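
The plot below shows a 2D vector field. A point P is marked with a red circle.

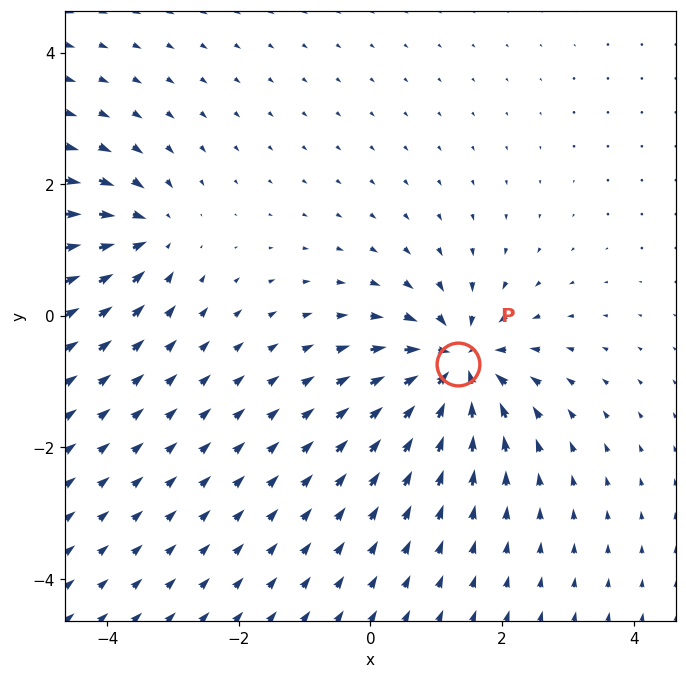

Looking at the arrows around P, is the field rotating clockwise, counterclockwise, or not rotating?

Near P at (1.3, -0.7) the arrows show no circulation. The curl there is ≈0.

not rotating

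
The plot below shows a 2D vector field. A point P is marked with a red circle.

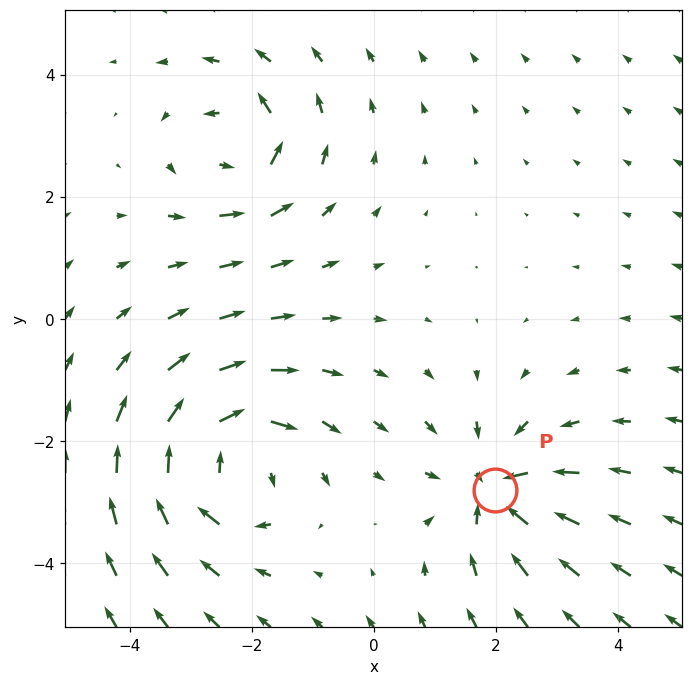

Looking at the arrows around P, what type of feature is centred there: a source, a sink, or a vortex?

At P (2.0, -2.8) the arrows converge inward. Divergence about -4, curl ≈0 — negative divergence with near-zero curl is a sink.

sink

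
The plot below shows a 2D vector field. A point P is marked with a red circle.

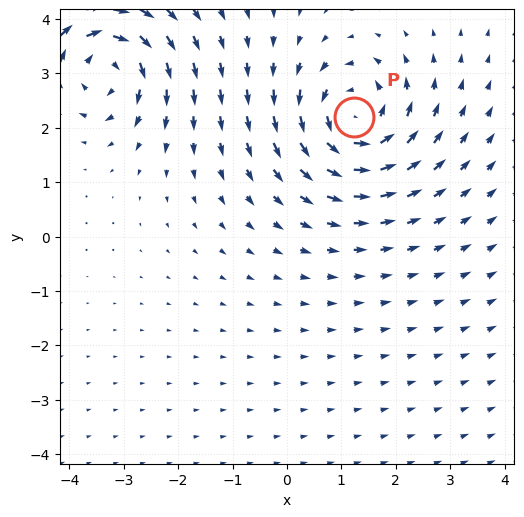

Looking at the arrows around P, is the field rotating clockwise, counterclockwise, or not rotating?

counterclockwise

Near P at (1.2, 2.2) the arrows circulate counterclockwise. The curl (z-component) there is about +4; positive curl means counterclockwise rotation.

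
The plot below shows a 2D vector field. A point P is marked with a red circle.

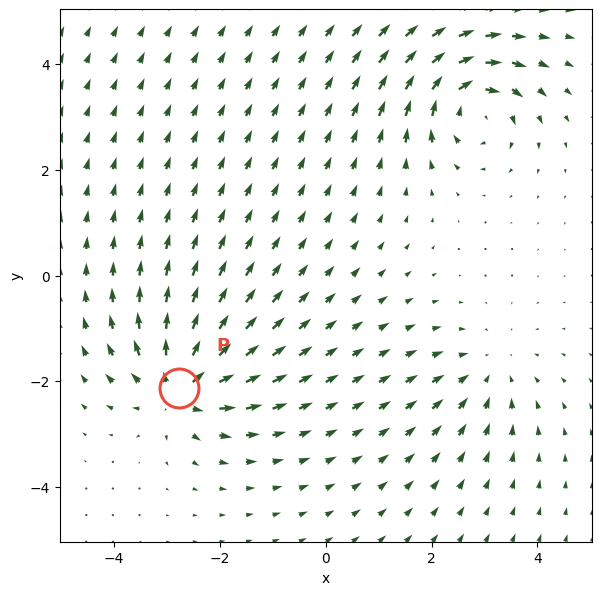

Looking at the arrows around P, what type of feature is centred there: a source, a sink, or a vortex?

source

At P (-2.8, -2.1) the arrows spread outward. Divergence about +5, curl ≈0 — positive divergence with near-zero curl is a source.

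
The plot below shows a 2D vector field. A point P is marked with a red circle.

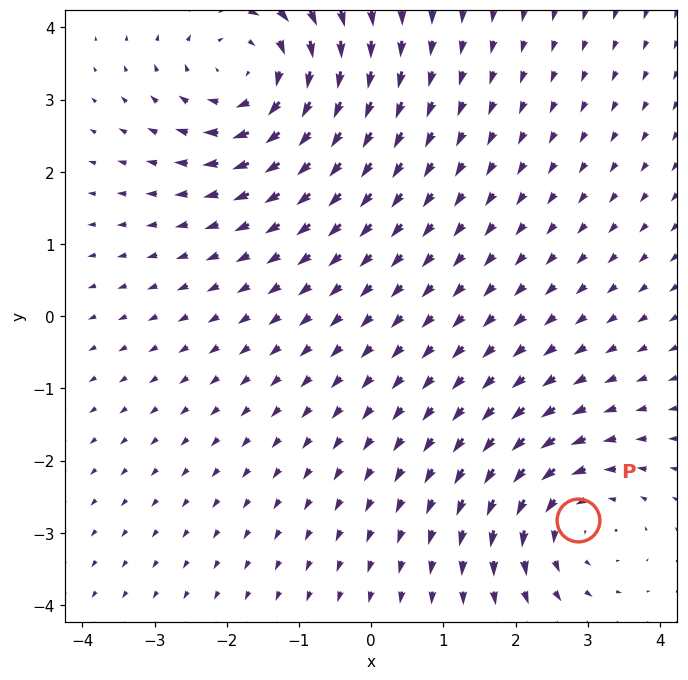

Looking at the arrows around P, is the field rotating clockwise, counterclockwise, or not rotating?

Near P at (2.9, -2.8) the arrows circulate counterclockwise. The curl (z-component) there is about +3; positive curl means counterclockwise rotation.

counterclockwise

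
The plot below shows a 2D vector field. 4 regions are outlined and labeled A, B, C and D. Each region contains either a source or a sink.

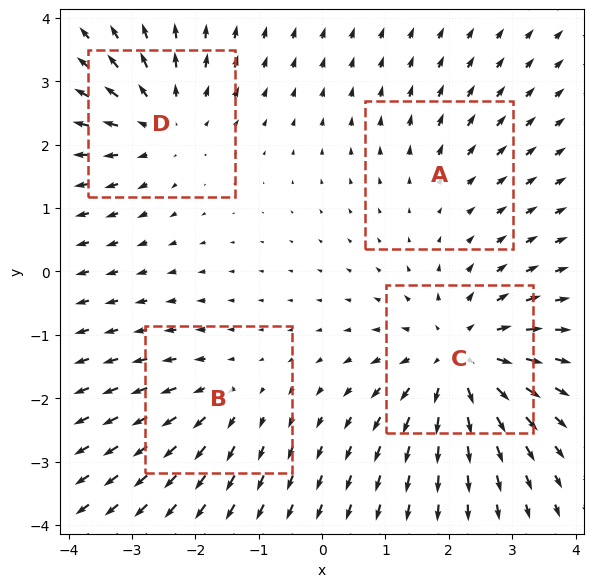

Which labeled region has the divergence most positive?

Divergence at each region's feature centre — A: about +2, B: about +3, C: about +6, D: about +4. Region C is most positive.

C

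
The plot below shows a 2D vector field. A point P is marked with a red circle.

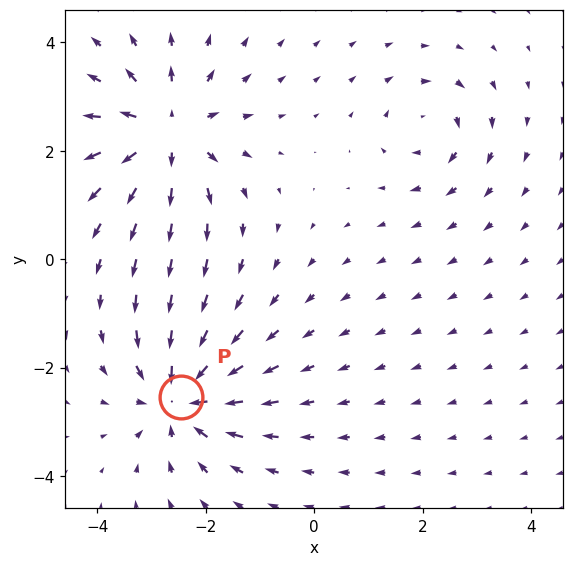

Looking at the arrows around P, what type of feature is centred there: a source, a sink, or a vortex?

sink

At P (-2.5, -2.5) the arrows converge inward. Divergence about -5, curl ≈0 — negative divergence with near-zero curl is a sink.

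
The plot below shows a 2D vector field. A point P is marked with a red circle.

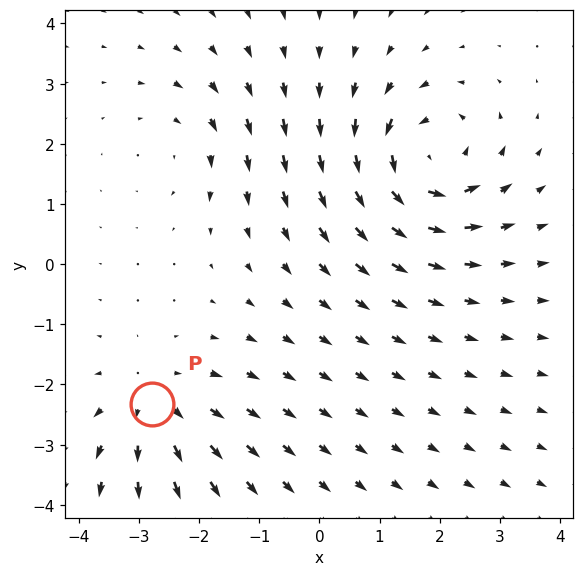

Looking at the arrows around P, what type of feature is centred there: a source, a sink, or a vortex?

source

At P (-2.8, -2.3) the arrows spread outward. Divergence about +3, curl ≈0 — positive divergence with near-zero curl is a source.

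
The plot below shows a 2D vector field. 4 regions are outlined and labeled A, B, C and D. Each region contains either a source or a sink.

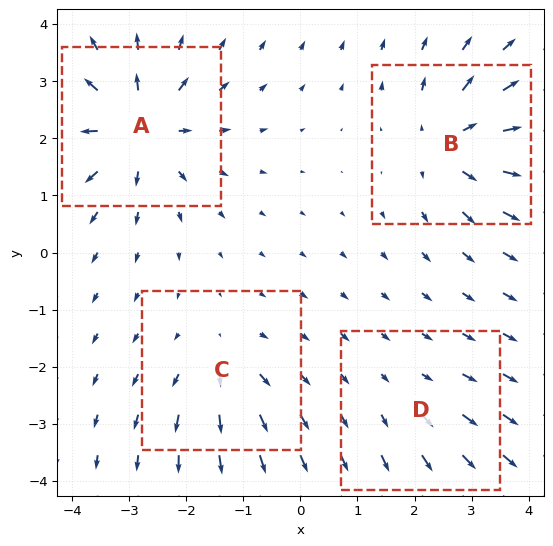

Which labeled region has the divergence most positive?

Divergence at each region's feature centre — A: about +8, B: about +6, C: about +4, D: about +2. Region A is most positive.

A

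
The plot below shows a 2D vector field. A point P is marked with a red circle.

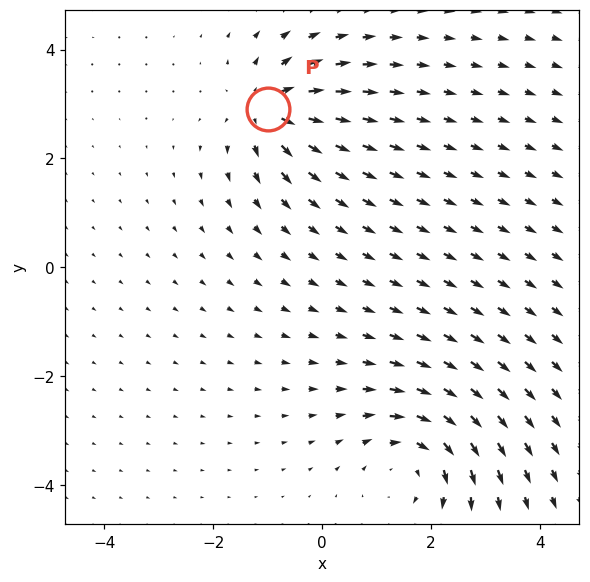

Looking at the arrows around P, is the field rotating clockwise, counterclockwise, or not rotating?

Near P at (-1.0, 2.9) the arrows show no circulation. The curl there is ≈0.

not rotating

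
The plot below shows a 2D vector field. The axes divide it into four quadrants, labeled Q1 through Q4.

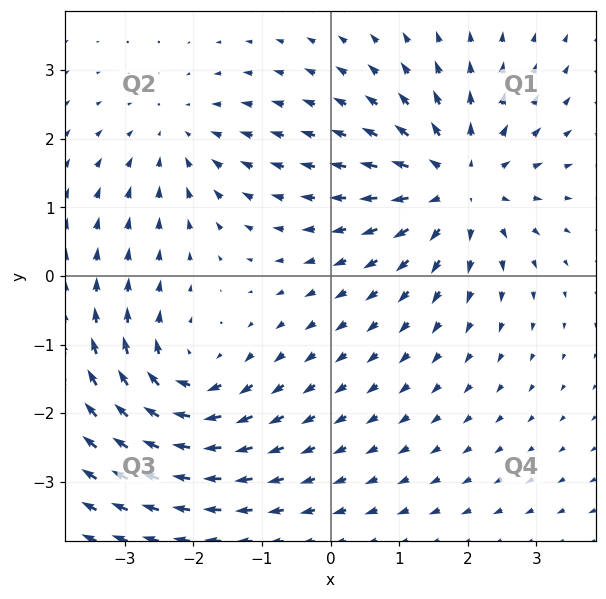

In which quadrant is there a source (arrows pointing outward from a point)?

Q1

The source sits at approximately (1.9, 1.3), which lies in quadrant Q1. The divergence there is about +5, positive as expected for a source.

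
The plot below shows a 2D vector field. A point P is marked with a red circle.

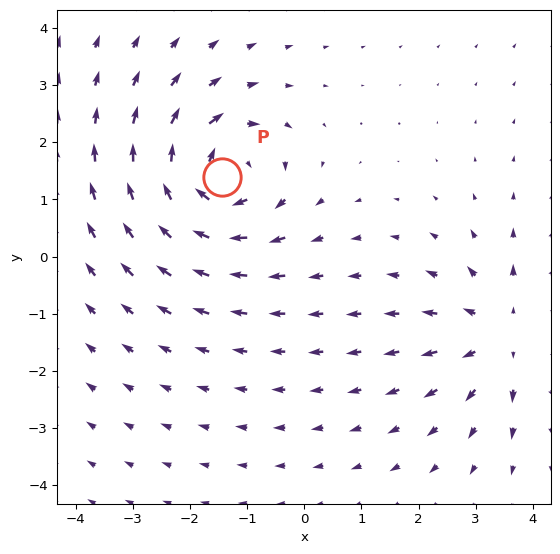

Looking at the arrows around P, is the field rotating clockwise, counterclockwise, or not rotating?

clockwise

Near P at (-1.4, 1.4) the arrows circulate clockwise. The curl (z-component) there is about -5; negative curl means clockwise rotation.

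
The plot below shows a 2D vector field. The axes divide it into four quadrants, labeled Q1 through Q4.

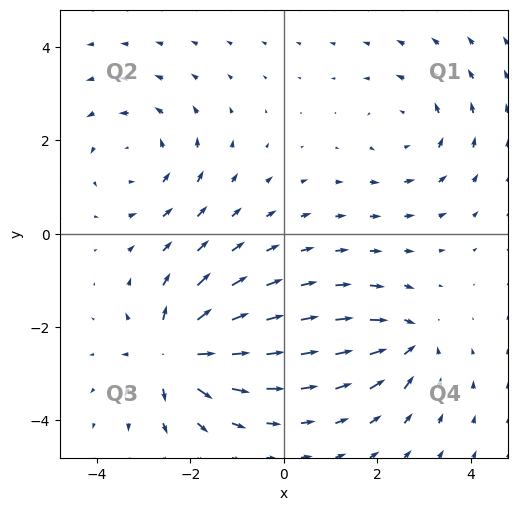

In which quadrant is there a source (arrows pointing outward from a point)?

Q3

The source sits at approximately (-2.3, -2.6), which lies in quadrant Q3. The divergence there is about +7, positive as expected for a source.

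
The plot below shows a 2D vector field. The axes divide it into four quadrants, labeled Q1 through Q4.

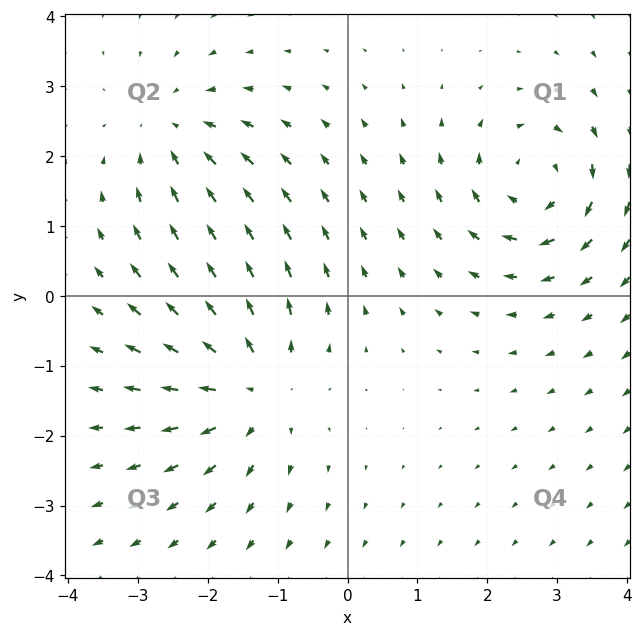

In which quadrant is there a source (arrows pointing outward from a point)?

The source sits at approximately (-1.4, -1.3), which lies in quadrant Q3. The divergence there is about +5, positive as expected for a source.

Q3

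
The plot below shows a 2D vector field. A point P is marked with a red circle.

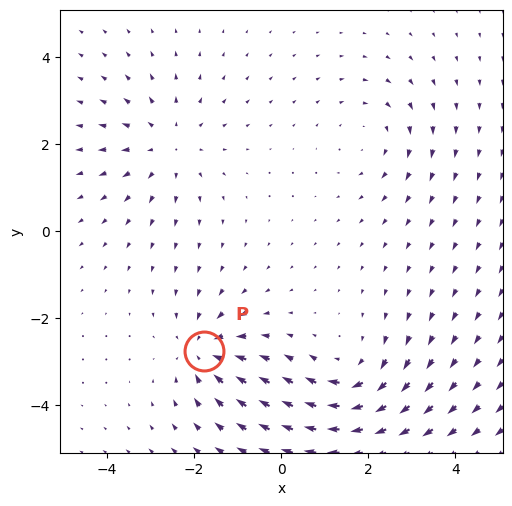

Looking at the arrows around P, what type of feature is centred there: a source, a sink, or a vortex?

At P (-1.8, -2.8) the arrows converge inward. Divergence about -4, curl ≈0 — negative divergence with near-zero curl is a sink.

sink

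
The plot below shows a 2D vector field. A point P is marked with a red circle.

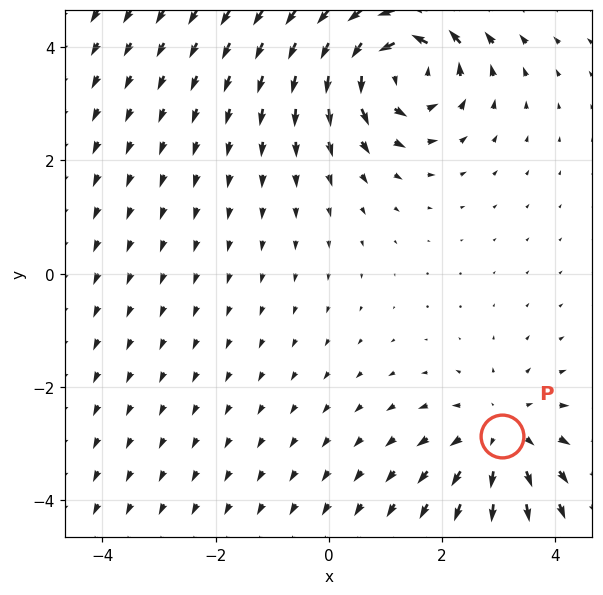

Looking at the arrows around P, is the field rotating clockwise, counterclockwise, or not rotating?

not rotating

Near P at (3.1, -2.9) the arrows show no circulation. The curl there is ≈0.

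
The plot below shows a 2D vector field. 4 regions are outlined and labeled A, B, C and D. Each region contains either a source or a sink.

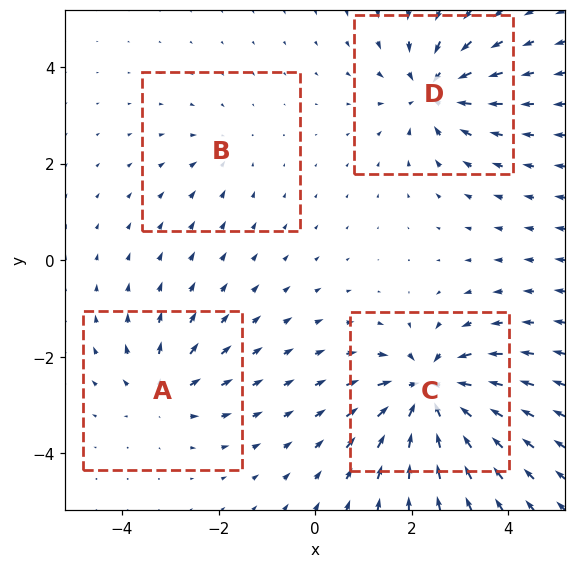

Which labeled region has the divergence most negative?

Divergence at each region's feature centre — A: about +4, B: about -2, C: about -8, D: about -5. Region C is most negative.

C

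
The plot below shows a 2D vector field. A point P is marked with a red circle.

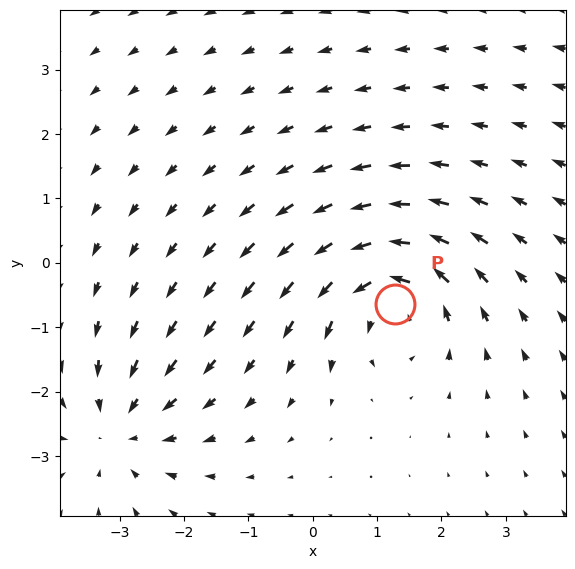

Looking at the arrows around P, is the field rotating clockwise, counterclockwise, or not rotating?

Near P at (1.3, -0.6) the arrows circulate counterclockwise. The curl (z-component) there is about +6; positive curl means counterclockwise rotation.

counterclockwise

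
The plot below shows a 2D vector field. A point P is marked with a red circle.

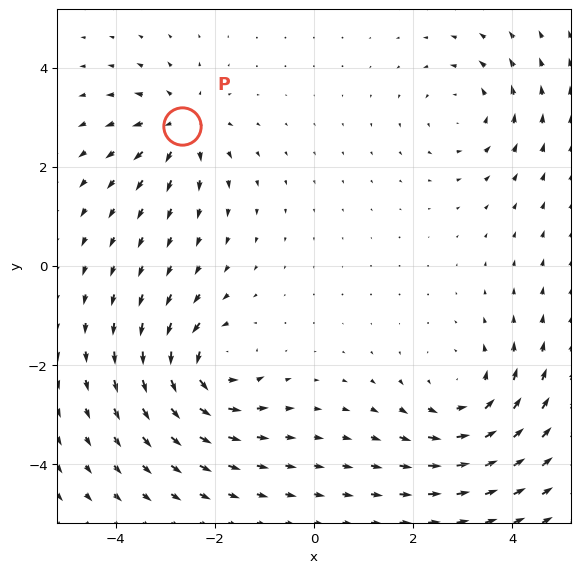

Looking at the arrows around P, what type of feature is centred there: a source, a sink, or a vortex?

source

At P (-2.7, 2.8) the arrows spread outward. Divergence about +5, curl ≈0 — positive divergence with near-zero curl is a source.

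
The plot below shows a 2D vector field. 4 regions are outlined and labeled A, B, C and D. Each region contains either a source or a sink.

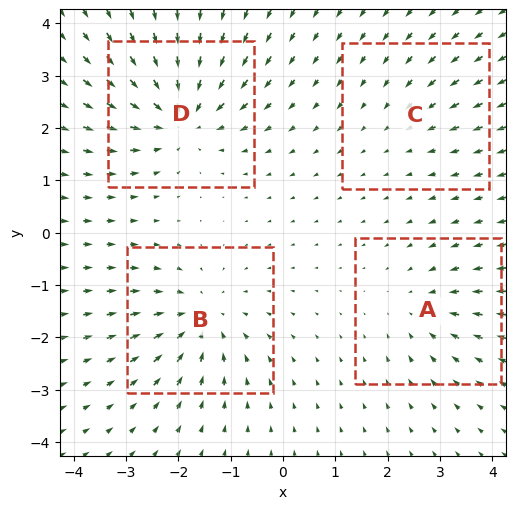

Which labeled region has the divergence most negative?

D

Divergence at each region's feature centre — A: about -4, B: about -5, C: about -2, D: about -7. Region D is most negative.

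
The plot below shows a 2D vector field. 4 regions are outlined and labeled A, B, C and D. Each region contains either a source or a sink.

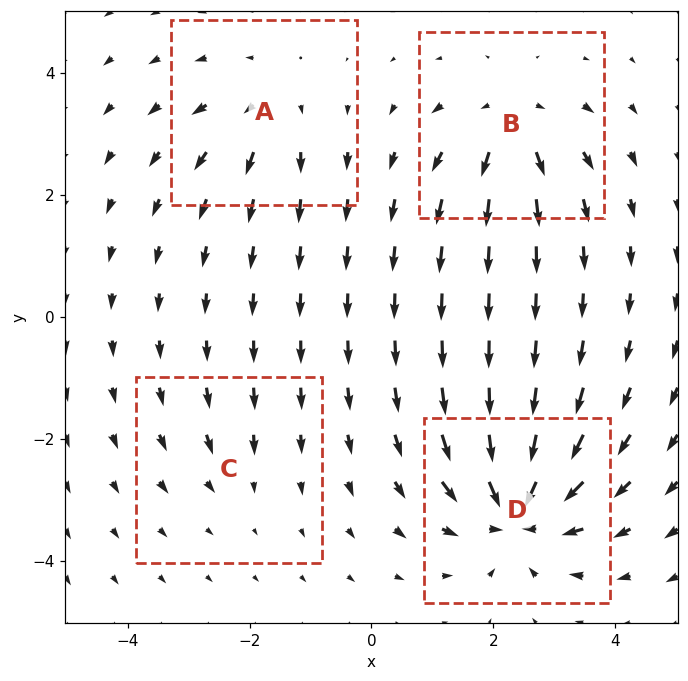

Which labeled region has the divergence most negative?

D

Divergence at each region's feature centre — A: about +4, B: about +6, C: about -3, D: about -9. Region D is most negative.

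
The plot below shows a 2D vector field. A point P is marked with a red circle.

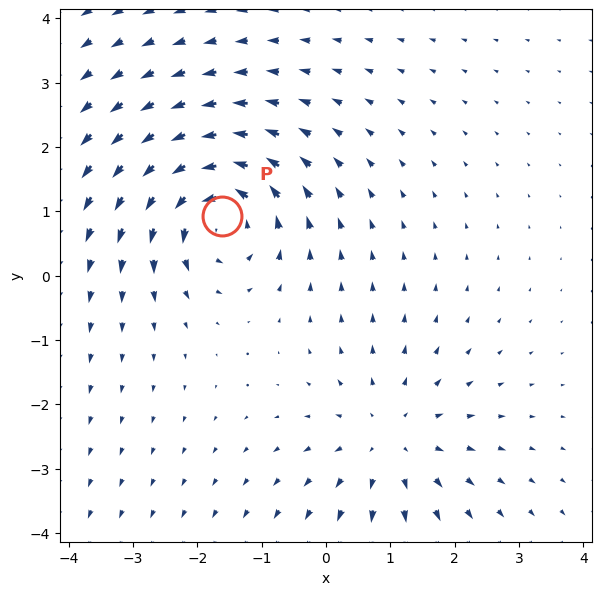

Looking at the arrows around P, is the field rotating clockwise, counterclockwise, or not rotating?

counterclockwise

Near P at (-1.6, 0.9) the arrows circulate counterclockwise. The curl (z-component) there is about +4; positive curl means counterclockwise rotation.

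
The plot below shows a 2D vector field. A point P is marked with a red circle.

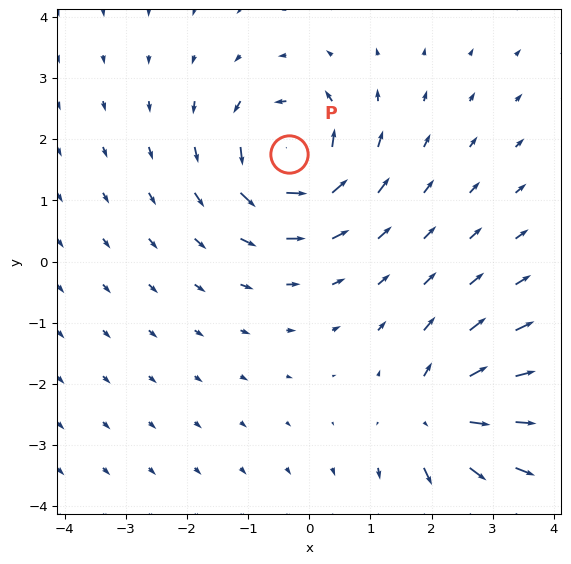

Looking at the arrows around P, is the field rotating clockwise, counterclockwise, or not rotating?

Near P at (-0.3, 1.8) the arrows circulate counterclockwise. The curl (z-component) there is about +5; positive curl means counterclockwise rotation.

counterclockwise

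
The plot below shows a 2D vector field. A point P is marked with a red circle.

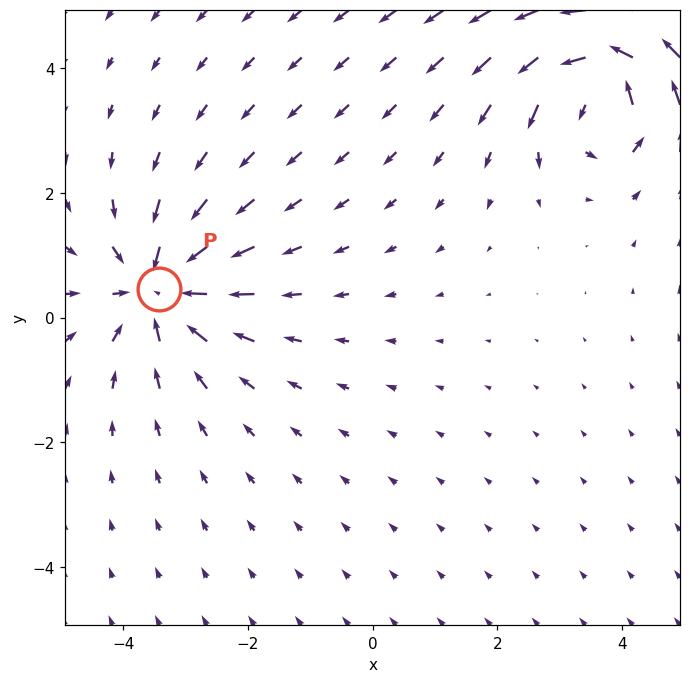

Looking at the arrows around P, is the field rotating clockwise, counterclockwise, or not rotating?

not rotating

Near P at (-3.4, 0.5) the arrows show no circulation. The curl there is ≈0.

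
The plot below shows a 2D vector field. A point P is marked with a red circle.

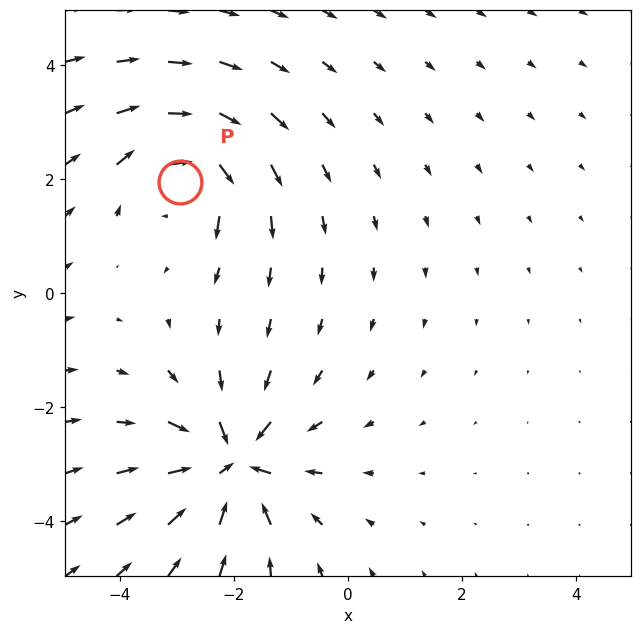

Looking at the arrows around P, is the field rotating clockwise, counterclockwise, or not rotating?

Near P at (-2.9, 1.9) the arrows circulate clockwise. The curl (z-component) there is about -5; negative curl means clockwise rotation.

clockwise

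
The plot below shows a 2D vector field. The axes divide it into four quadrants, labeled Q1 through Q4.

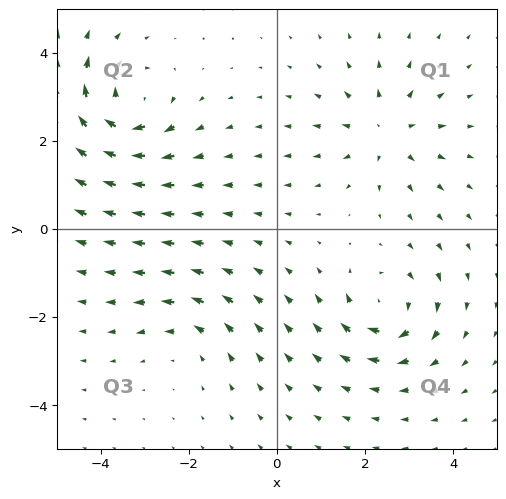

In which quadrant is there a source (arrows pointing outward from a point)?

The source sits at approximately (2.5, 2.2), which lies in quadrant Q1. The divergence there is about +4, positive as expected for a source.

Q1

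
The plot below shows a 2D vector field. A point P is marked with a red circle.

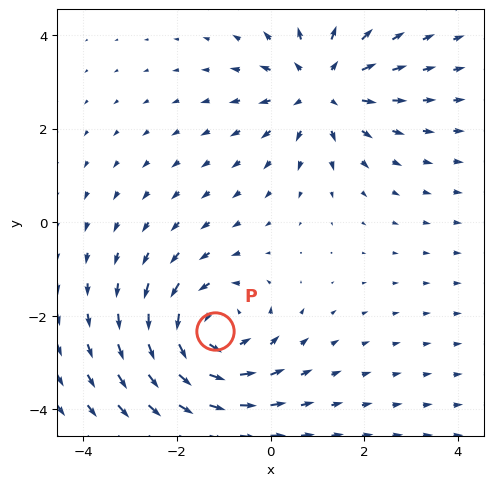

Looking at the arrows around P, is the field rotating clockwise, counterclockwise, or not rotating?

Near P at (-1.2, -2.3) the arrows circulate counterclockwise. The curl (z-component) there is about +4; positive curl means counterclockwise rotation.

counterclockwise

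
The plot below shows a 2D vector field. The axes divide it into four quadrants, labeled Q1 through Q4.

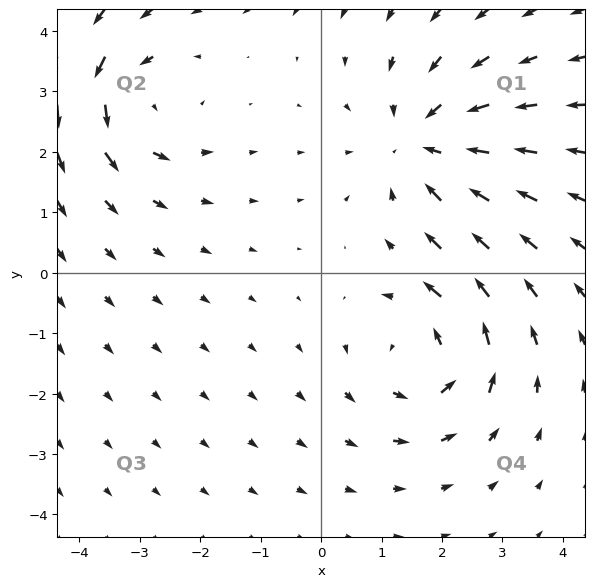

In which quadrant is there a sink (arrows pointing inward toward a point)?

Q1

The sink sits at approximately (1.7, 2.1), which lies in quadrant Q1. The divergence there is about -4, negative as expected for a sink.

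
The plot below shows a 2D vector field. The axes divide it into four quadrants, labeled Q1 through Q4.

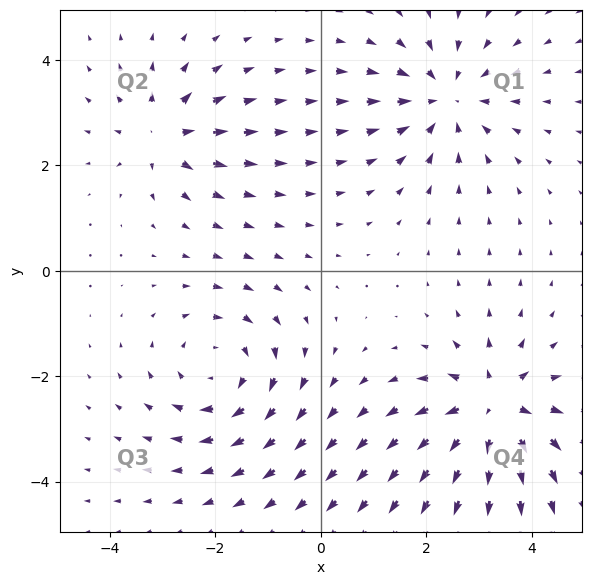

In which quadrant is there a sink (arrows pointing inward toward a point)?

Q1

The sink sits at approximately (2.4, 3.3), which lies in quadrant Q1. The divergence there is about -4, negative as expected for a sink.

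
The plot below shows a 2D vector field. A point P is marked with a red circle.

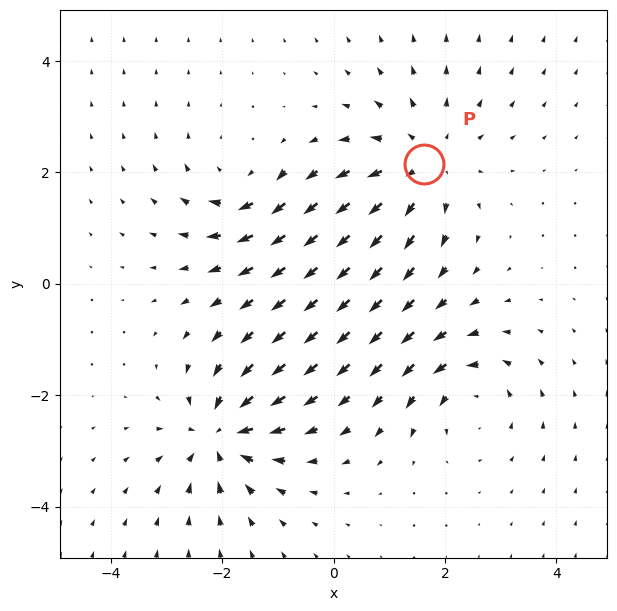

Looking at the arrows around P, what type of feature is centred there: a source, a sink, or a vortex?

At P (1.6, 2.2) the arrows spread outward. Divergence about +4, curl ≈0 — positive divergence with near-zero curl is a source.

source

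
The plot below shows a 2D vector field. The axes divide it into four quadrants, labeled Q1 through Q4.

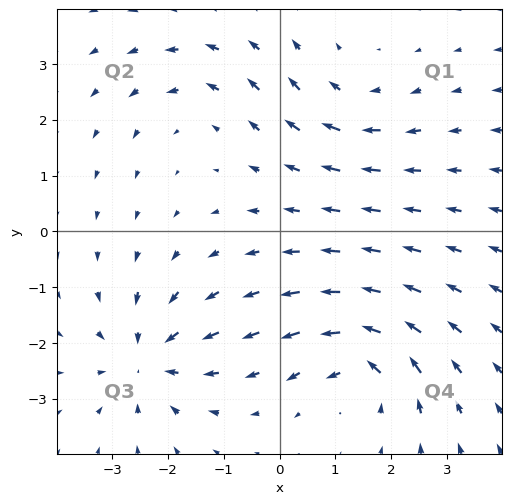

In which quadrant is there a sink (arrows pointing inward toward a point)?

Q3

The sink sits at approximately (-2.4, -2.3), which lies in quadrant Q3. The divergence there is about -6, negative as expected for a sink.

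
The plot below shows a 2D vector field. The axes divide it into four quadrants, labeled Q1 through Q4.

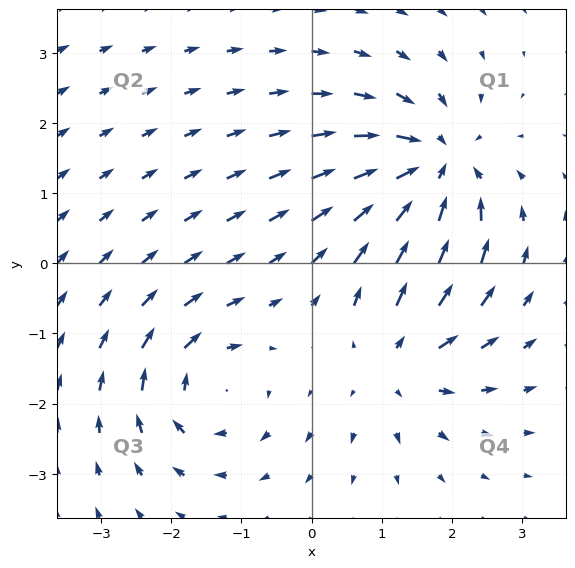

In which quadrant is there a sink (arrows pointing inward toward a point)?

The sink sits at approximately (1.7, 1.4), which lies in quadrant Q1. The divergence there is about -5, negative as expected for a sink.

Q1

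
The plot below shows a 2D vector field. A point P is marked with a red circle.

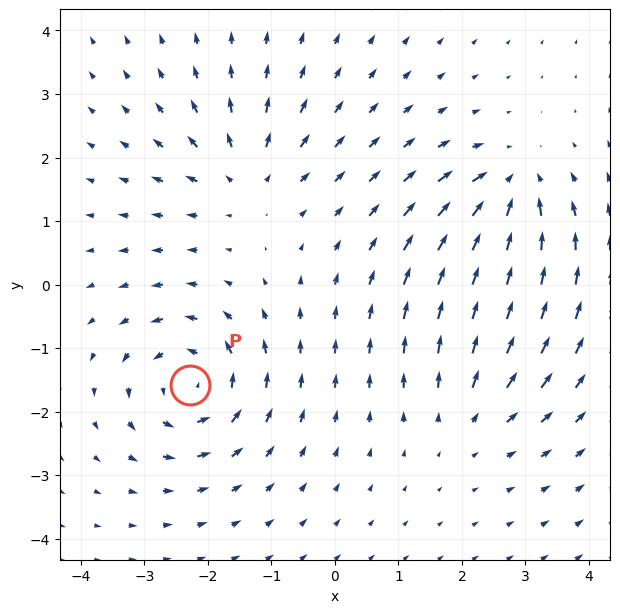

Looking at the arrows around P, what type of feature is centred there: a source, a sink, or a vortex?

vortex

At P (-2.3, -1.6) the arrows circulate counterclockwise. Divergence ≈0, curl about +6 — near-zero divergence with nonzero curl is a vortex.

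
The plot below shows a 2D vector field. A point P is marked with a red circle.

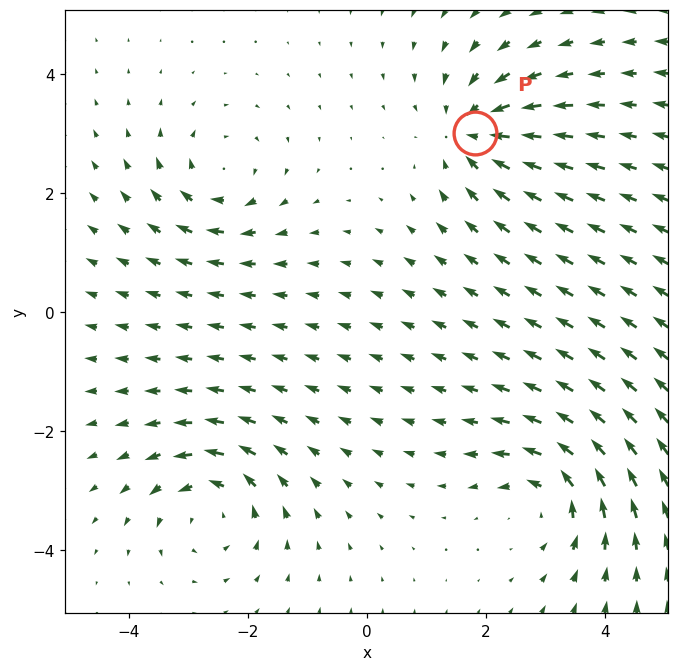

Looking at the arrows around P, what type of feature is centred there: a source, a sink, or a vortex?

sink

At P (1.8, 3.0) the arrows converge inward. Divergence about -5, curl ≈0 — negative divergence with near-zero curl is a sink.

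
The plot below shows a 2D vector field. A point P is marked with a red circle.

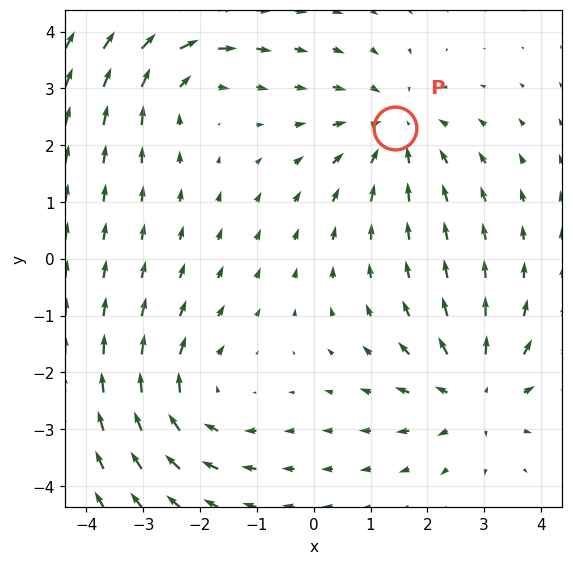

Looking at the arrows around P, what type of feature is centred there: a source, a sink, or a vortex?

sink

At P (1.4, 2.3) the arrows converge inward. Divergence about -3, curl ≈0 — negative divergence with near-zero curl is a sink.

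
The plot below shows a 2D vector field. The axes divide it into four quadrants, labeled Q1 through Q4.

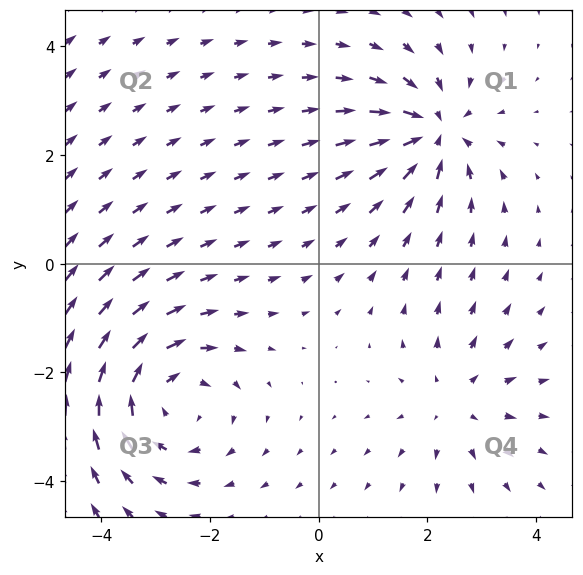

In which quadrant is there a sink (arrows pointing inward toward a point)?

The sink sits at approximately (2.1, 2.4), which lies in quadrant Q1. The divergence there is about -4, negative as expected for a sink.

Q1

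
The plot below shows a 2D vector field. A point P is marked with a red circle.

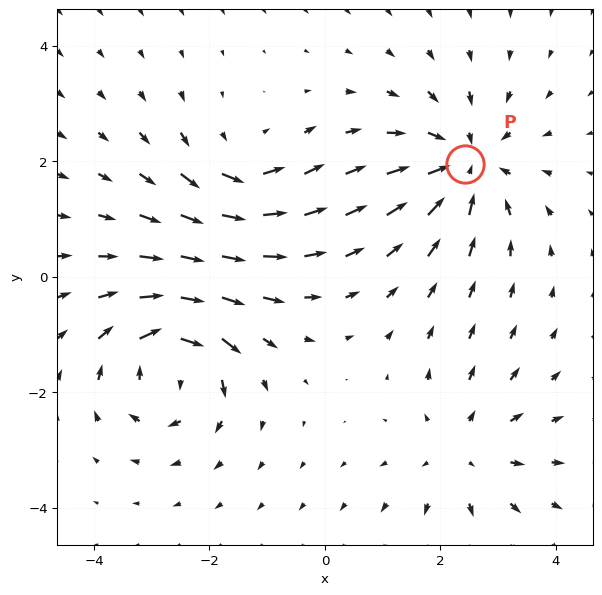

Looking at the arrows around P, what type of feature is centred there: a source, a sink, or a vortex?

sink

At P (2.4, 1.9) the arrows converge inward. Divergence about -5, curl ≈0 — negative divergence with near-zero curl is a sink.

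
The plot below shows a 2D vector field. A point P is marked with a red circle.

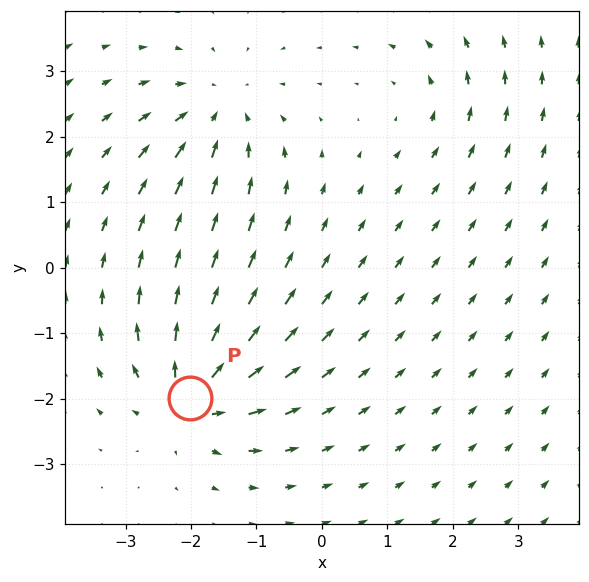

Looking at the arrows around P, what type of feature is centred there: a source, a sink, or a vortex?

source

At P (-2.0, -2.0) the arrows spread outward. Divergence about +6, curl ≈0 — positive divergence with near-zero curl is a source.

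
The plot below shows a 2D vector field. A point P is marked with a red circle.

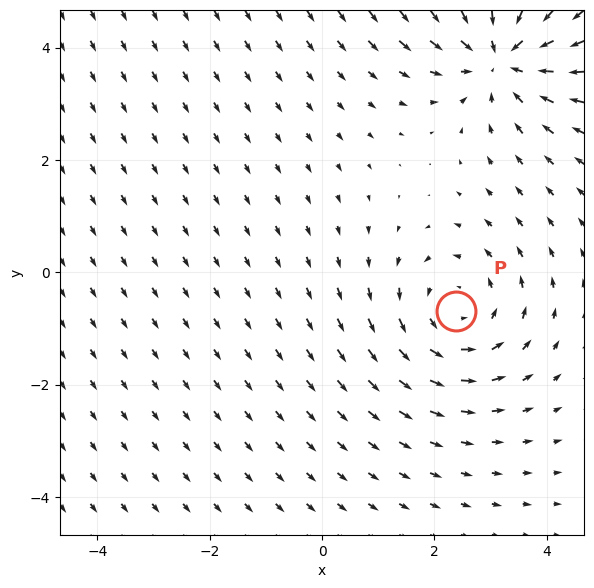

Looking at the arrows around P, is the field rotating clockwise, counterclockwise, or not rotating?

Near P at (2.4, -0.7) the arrows circulate counterclockwise. The curl (z-component) there is about +3; positive curl means counterclockwise rotation.

counterclockwise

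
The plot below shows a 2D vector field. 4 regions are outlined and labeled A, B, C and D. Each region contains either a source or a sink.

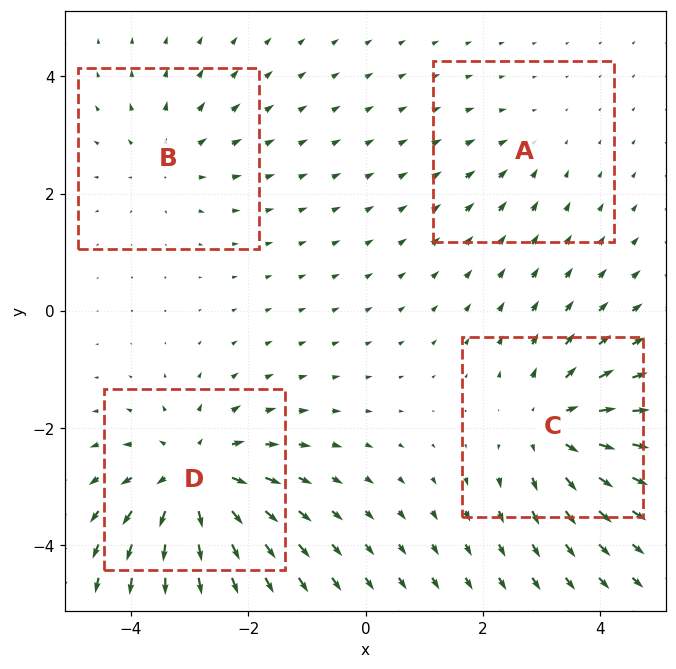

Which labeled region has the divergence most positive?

D

Divergence at each region's feature centre — A: about -2, B: about +3, C: about +5, D: about +6. Region D is most positive.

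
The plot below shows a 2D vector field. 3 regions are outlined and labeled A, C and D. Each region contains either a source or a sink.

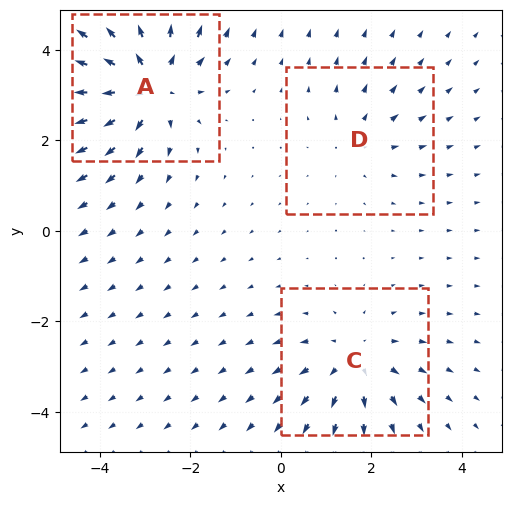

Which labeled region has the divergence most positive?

A

Divergence at each region's feature centre — A: about +4, C: about +3, D: about +2. Region A is most positive.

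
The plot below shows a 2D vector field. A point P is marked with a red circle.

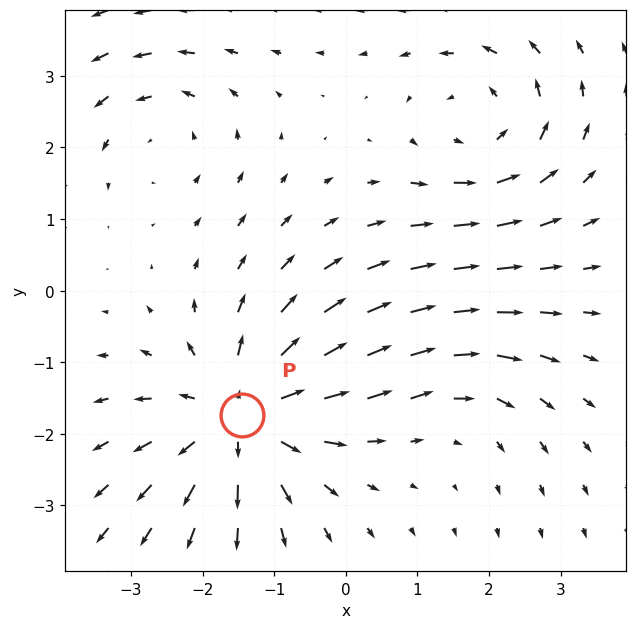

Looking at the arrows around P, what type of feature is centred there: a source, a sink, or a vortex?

source

At P (-1.5, -1.7) the arrows spread outward. Divergence about +5, curl ≈0 — positive divergence with near-zero curl is a source.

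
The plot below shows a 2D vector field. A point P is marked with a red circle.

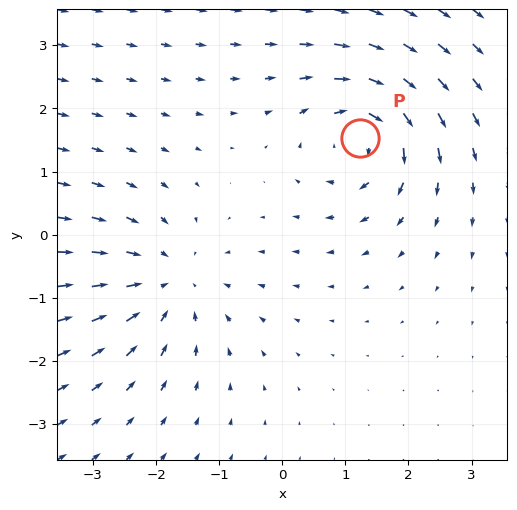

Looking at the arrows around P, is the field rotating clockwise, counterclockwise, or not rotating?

clockwise

Near P at (1.2, 1.5) the arrows circulate clockwise. The curl (z-component) there is about -5; negative curl means clockwise rotation.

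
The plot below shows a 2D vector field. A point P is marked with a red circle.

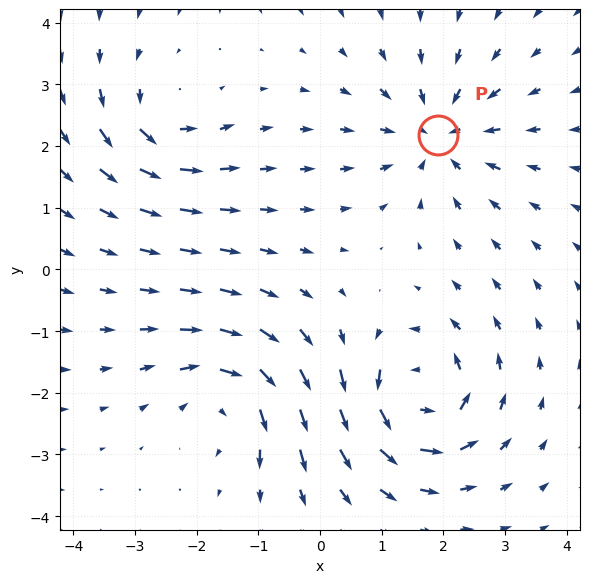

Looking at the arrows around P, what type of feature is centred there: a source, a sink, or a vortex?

sink

At P (1.9, 2.2) the arrows converge inward. Divergence about -4, curl ≈0 — negative divergence with near-zero curl is a sink.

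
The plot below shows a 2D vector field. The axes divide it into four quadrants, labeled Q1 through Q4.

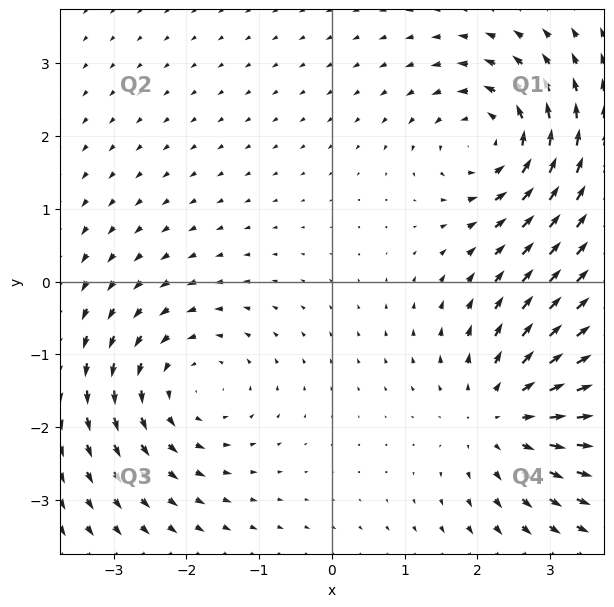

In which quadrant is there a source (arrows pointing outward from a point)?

The source sits at approximately (2.4, -1.8), which lies in quadrant Q4. The divergence there is about +3, positive as expected for a source.

Q4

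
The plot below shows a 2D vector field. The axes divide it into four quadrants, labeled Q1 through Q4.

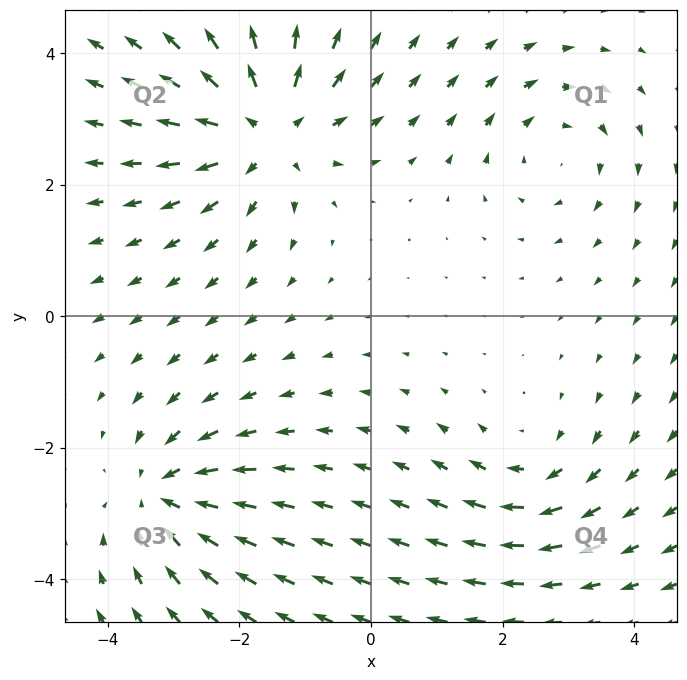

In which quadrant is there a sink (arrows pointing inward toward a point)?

The sink sits at approximately (-3.1, -2.7), which lies in quadrant Q3. The divergence there is about -4, negative as expected for a sink.

Q3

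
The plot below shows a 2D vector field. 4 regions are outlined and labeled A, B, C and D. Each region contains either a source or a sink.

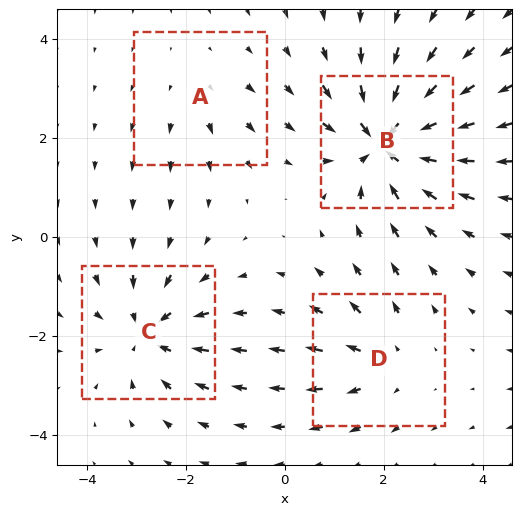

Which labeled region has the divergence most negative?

Divergence at each region's feature centre — A: about +2, B: about -7, C: about -5, D: about +3. Region B is most negative.

B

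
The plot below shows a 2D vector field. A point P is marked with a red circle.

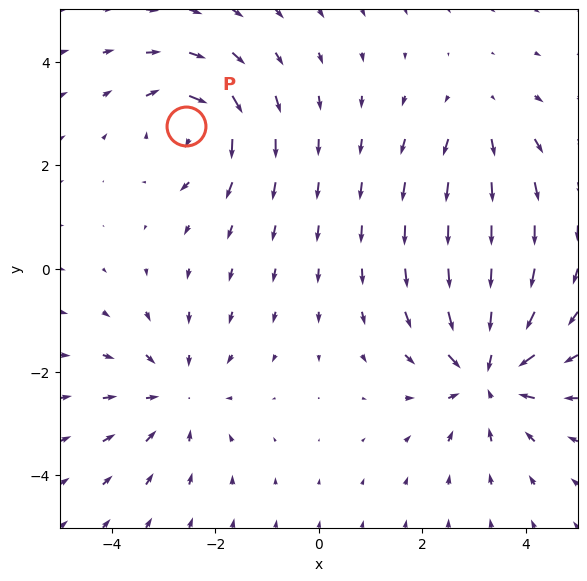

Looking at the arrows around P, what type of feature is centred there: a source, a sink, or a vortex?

At P (-2.6, 2.8) the arrows circulate clockwise. Divergence ≈0, curl about -5 — near-zero divergence with nonzero curl is a vortex.

vortex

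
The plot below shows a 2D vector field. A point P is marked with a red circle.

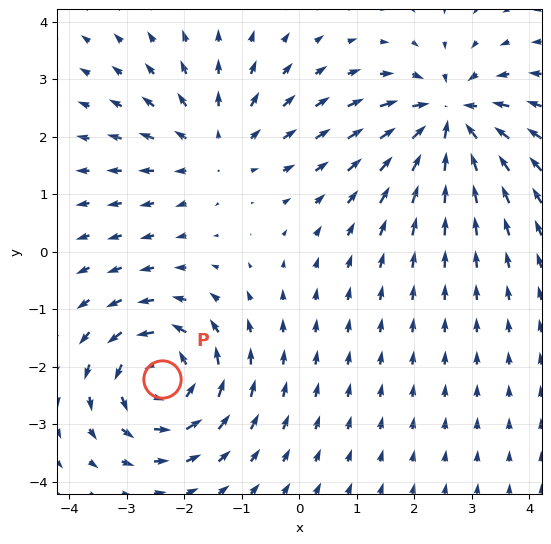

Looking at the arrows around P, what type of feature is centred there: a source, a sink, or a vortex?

At P (-2.4, -2.2) the arrows circulate counterclockwise. Divergence ≈0, curl about +6 — near-zero divergence with nonzero curl is a vortex.

vortex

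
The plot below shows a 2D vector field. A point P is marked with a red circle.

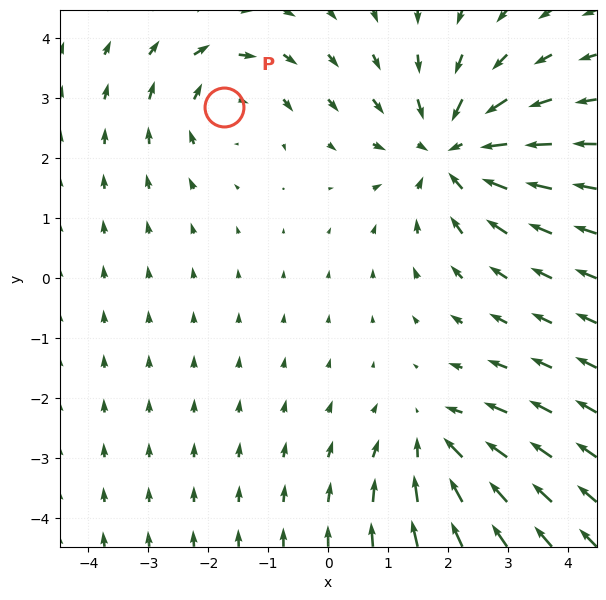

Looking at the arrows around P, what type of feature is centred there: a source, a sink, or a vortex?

vortex

At P (-1.7, 2.9) the arrows circulate clockwise. Divergence ≈0, curl about -3 — near-zero divergence with nonzero curl is a vortex.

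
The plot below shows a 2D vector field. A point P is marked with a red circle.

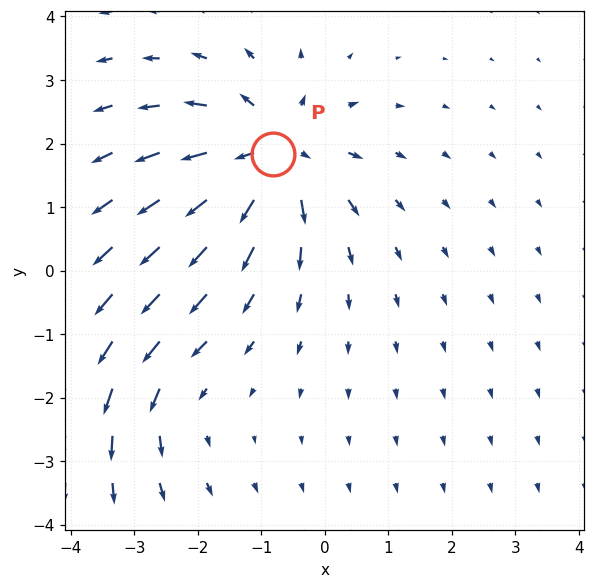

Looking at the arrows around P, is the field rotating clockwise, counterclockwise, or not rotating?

Near P at (-0.8, 1.8) the arrows show no circulation. The curl there is ≈0.

not rotating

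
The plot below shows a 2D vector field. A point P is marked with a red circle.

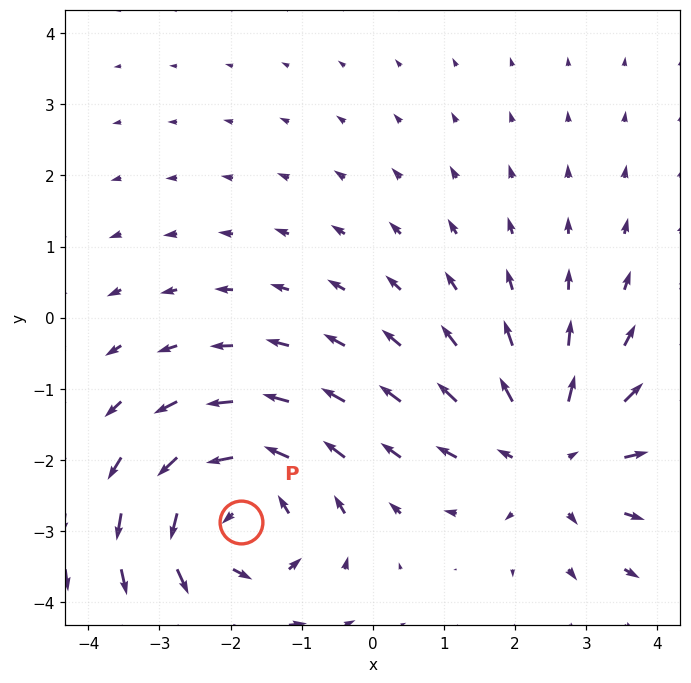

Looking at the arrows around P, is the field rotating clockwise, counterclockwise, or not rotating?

counterclockwise

Near P at (-1.8, -2.9) the arrows circulate counterclockwise. The curl (z-component) there is about +4; positive curl means counterclockwise rotation.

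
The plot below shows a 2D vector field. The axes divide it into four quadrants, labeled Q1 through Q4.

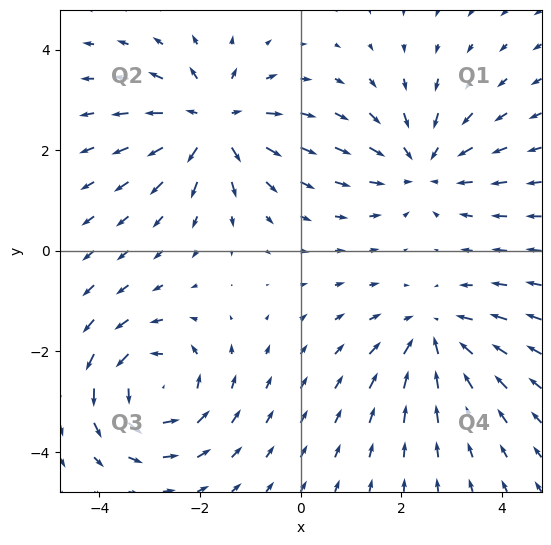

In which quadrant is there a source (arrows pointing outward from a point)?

The source sits at approximately (-1.7, 2.5), which lies in quadrant Q2. The divergence there is about +5, positive as expected for a source.

Q2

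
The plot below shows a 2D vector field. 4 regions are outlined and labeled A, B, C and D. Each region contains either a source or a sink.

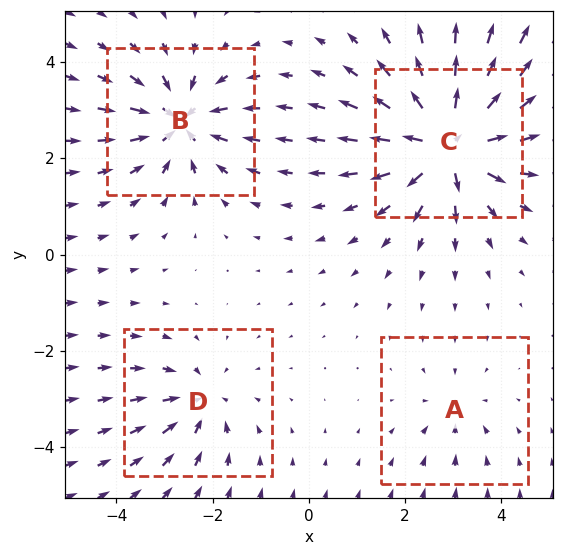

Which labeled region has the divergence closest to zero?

A

Divergence at each region's feature centre — A: about -2, B: about -6, C: about +8, D: about -4. Region A is closest to zero.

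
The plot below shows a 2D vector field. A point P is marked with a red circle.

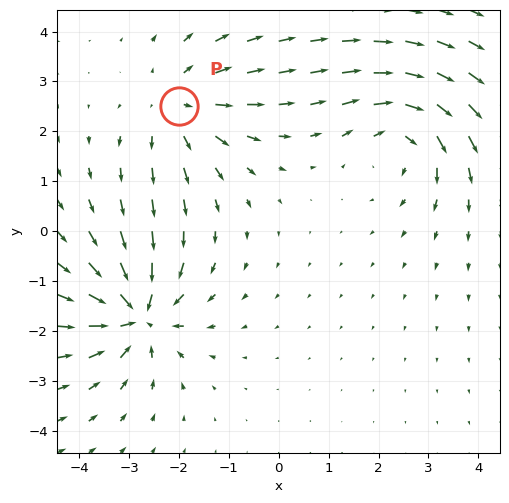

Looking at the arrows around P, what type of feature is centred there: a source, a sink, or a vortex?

At P (-2.0, 2.5) the arrows spread outward. Divergence about +3, curl ≈0 — positive divergence with near-zero curl is a source.

source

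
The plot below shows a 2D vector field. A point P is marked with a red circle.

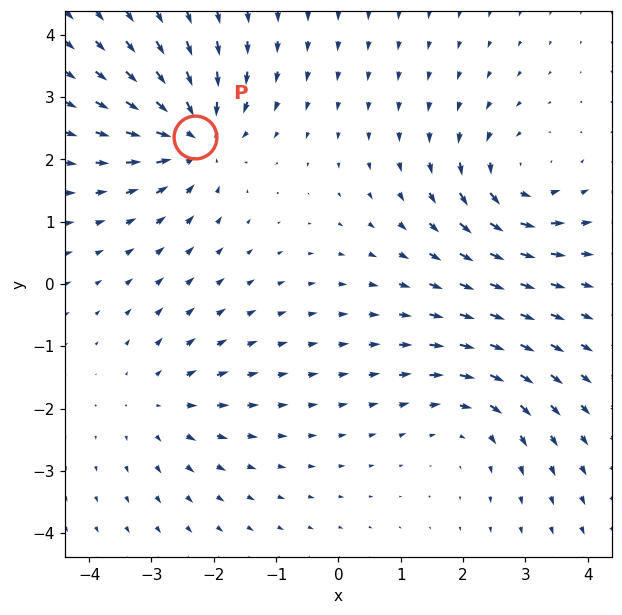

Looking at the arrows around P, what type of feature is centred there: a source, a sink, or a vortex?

sink

At P (-2.3, 2.4) the arrows converge inward. Divergence about -6, curl ≈0 — negative divergence with near-zero curl is a sink.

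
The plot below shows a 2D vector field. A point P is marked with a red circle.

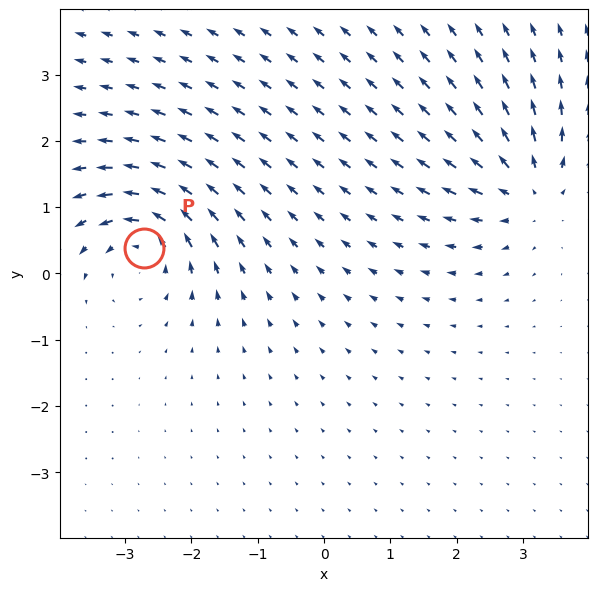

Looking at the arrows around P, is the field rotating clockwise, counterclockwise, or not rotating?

counterclockwise

Near P at (-2.7, 0.4) the arrows circulate counterclockwise. The curl (z-component) there is about +5; positive curl means counterclockwise rotation.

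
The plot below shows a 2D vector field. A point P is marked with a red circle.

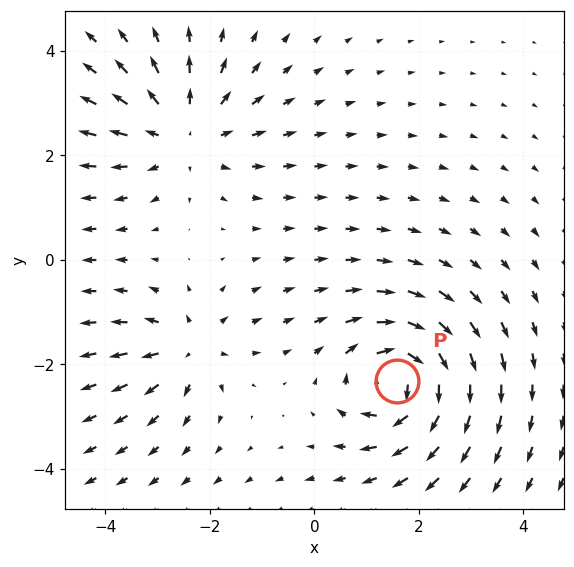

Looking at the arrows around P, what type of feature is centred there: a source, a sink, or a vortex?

vortex

At P (1.6, -2.3) the arrows circulate clockwise. Divergence ≈0, curl about -7 — near-zero divergence with nonzero curl is a vortex.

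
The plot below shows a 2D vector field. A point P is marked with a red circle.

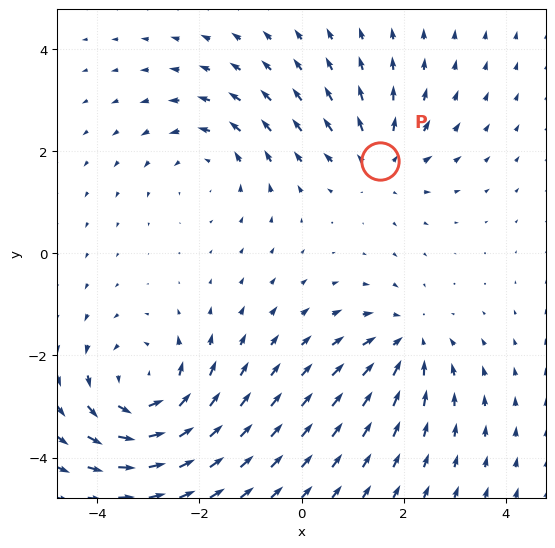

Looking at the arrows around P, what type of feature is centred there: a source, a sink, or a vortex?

At P (1.5, 1.8) the arrows spread outward. Divergence about +3, curl ≈0 — positive divergence with near-zero curl is a source.

source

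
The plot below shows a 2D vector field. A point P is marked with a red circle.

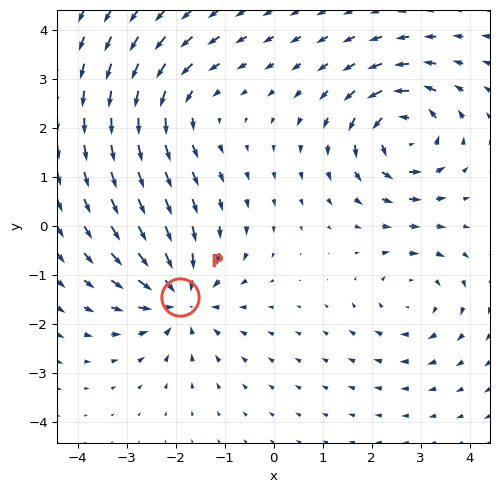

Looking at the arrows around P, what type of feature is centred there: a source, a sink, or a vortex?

sink

At P (-1.9, -1.4) the arrows converge inward. Divergence about -6, curl ≈0 — negative divergence with near-zero curl is a sink.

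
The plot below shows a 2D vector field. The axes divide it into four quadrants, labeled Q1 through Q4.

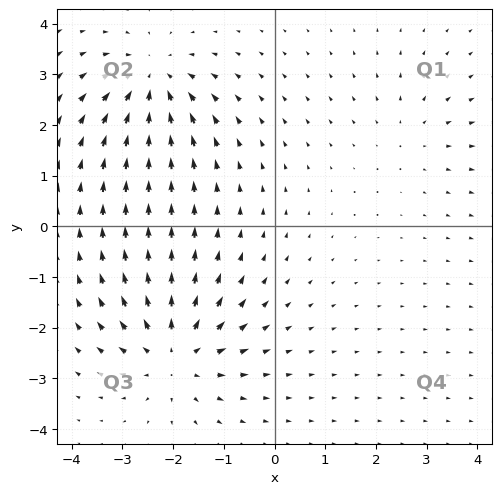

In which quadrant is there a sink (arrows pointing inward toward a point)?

Q2

The sink sits at approximately (-2.4, 2.9), which lies in quadrant Q2. The divergence there is about -5, negative as expected for a sink.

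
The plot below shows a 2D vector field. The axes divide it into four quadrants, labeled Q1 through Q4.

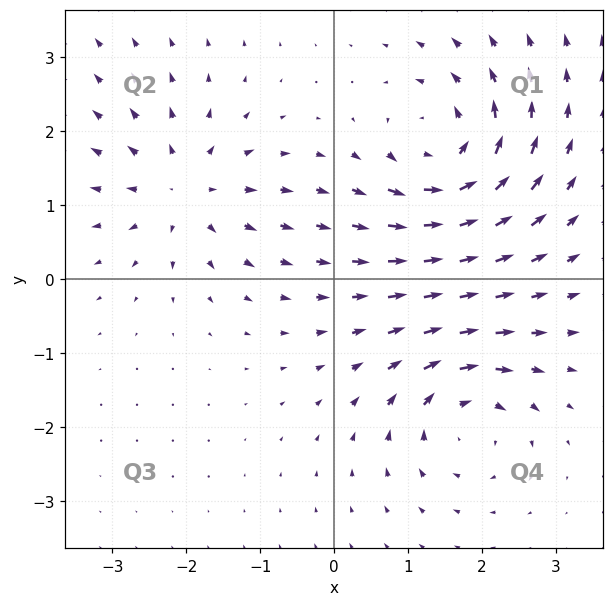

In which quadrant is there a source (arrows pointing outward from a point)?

The source sits at approximately (-2.0, 1.2), which lies in quadrant Q2. The divergence there is about +4, positive as expected for a source.

Q2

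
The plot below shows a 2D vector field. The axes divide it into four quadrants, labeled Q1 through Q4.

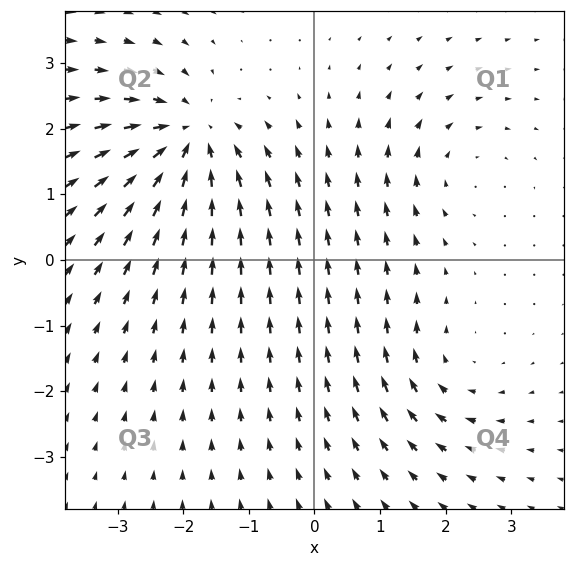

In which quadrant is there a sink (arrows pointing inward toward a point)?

Q2

The sink sits at approximately (-1.9, 1.8), which lies in quadrant Q2. The divergence there is about -5, negative as expected for a sink.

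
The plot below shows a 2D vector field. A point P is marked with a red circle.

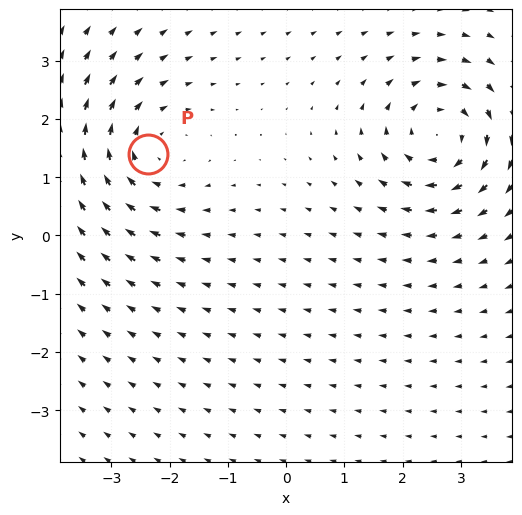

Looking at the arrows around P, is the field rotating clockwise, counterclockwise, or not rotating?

clockwise

Near P at (-2.4, 1.4) the arrows circulate clockwise. The curl (z-component) there is about -4; negative curl means clockwise rotation.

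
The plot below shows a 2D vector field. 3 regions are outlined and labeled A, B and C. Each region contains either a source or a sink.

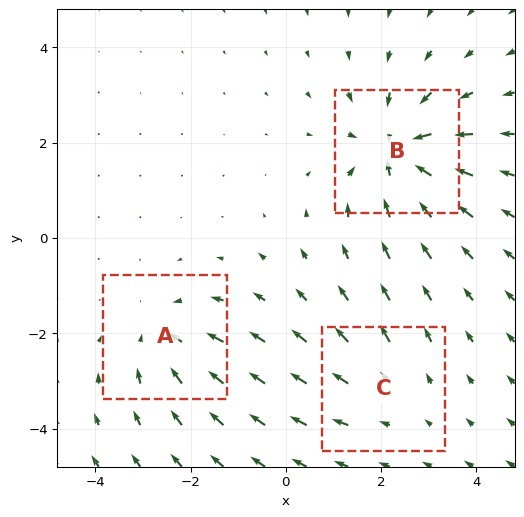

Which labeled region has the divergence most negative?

B

Divergence at each region's feature centre — A: about -3, B: about -5, C: about +2. Region B is most negative.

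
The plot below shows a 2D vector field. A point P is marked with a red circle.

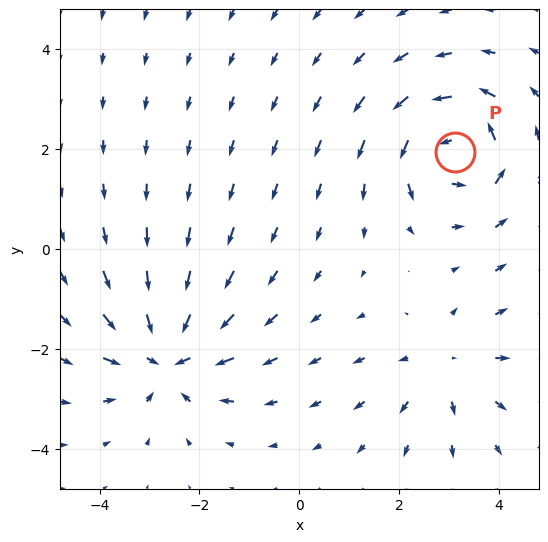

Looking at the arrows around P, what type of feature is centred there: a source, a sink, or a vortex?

vortex

At P (3.1, 1.9) the arrows circulate counterclockwise. Divergence ≈0, curl about +5 — near-zero divergence with nonzero curl is a vortex.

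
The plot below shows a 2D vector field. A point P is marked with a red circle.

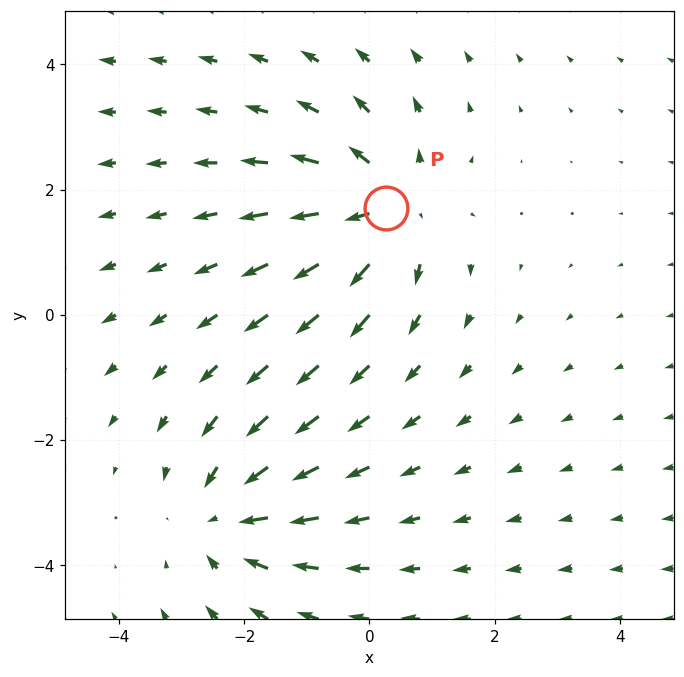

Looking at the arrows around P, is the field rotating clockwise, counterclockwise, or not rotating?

not rotating

Near P at (0.3, 1.7) the arrows show no circulation. The curl there is ≈0.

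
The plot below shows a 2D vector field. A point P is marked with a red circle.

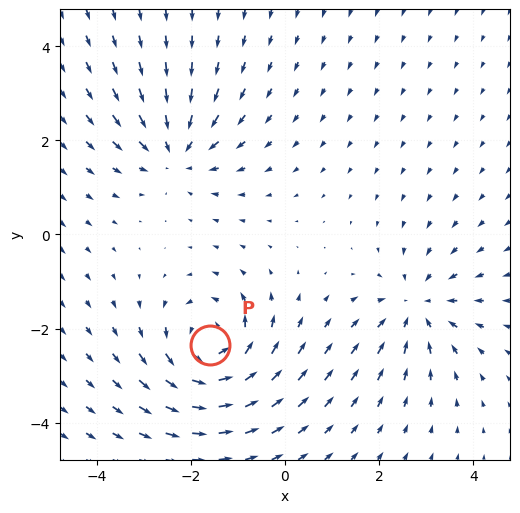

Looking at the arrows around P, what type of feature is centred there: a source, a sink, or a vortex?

vortex

At P (-1.6, -2.4) the arrows circulate counterclockwise. Divergence ≈0, curl about +6 — near-zero divergence with nonzero curl is a vortex.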